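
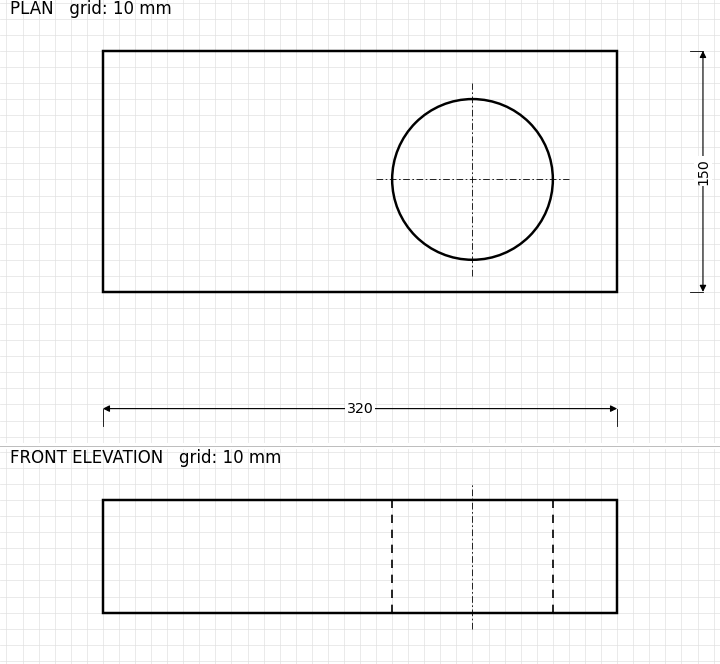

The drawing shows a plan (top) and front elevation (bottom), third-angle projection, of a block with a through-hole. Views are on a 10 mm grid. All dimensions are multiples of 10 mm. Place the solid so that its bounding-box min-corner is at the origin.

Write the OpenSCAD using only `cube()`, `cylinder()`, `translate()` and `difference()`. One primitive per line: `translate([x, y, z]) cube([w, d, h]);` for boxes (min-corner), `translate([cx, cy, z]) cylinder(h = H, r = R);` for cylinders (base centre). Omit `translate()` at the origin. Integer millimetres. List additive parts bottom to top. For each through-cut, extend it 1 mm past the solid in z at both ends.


difference() {
  cube([320, 150, 70]);
  translate([230, 70, -1]) cylinder(h = 72, r = 50);
}


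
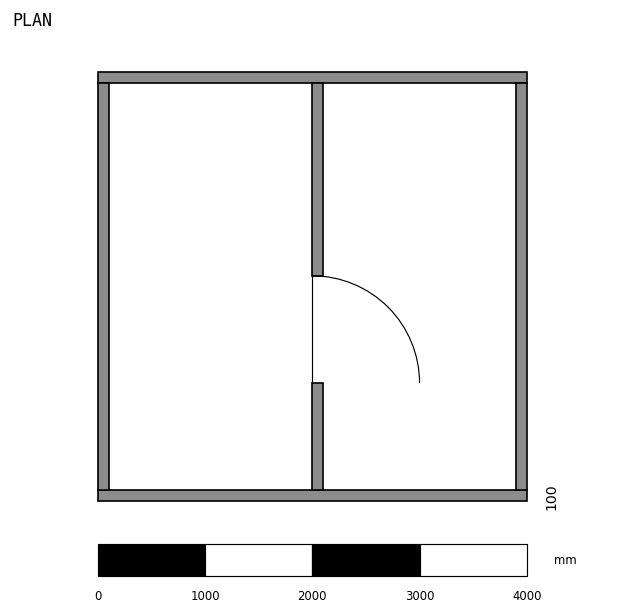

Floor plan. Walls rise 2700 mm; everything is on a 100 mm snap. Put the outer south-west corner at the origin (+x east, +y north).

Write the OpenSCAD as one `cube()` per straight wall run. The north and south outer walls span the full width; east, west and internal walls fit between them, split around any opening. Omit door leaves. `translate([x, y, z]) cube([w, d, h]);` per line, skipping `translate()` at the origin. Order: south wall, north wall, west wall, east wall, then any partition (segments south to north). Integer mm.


cube([4000, 100, 2700]);
translate([0, 3900, 0]) cube([4000, 100, 2700]);
translate([0, 100, 0]) cube([100, 3800, 2700]);
translate([3900, 100, 0]) cube([100, 3800, 2700]);
translate([2000, 100, 0]) cube([100, 1000, 2700]);
translate([2000, 2100, 0]) cube([100, 1800, 2700]);


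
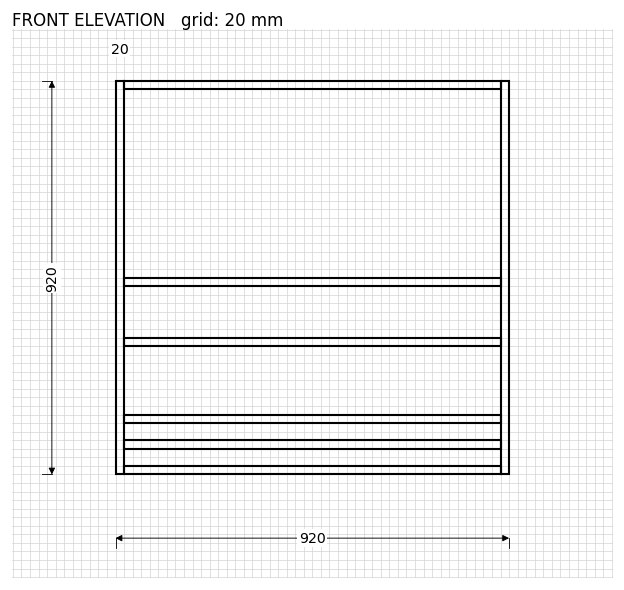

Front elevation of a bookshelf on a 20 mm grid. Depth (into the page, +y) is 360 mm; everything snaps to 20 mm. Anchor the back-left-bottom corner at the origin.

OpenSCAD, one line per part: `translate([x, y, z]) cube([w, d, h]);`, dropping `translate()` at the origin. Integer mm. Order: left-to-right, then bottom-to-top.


cube([20, 360, 920]);
translate([20, 0, 0]) cube([880, 360, 20]);
translate([20, 0, 60]) cube([880, 360, 20]);
translate([20, 0, 120]) cube([880, 360, 20]);
translate([20, 0, 300]) cube([880, 360, 20]);
translate([20, 0, 440]) cube([880, 360, 20]);
translate([20, 0, 900]) cube([880, 360, 20]);
translate([900, 0, 0]) cube([20, 360, 920]);


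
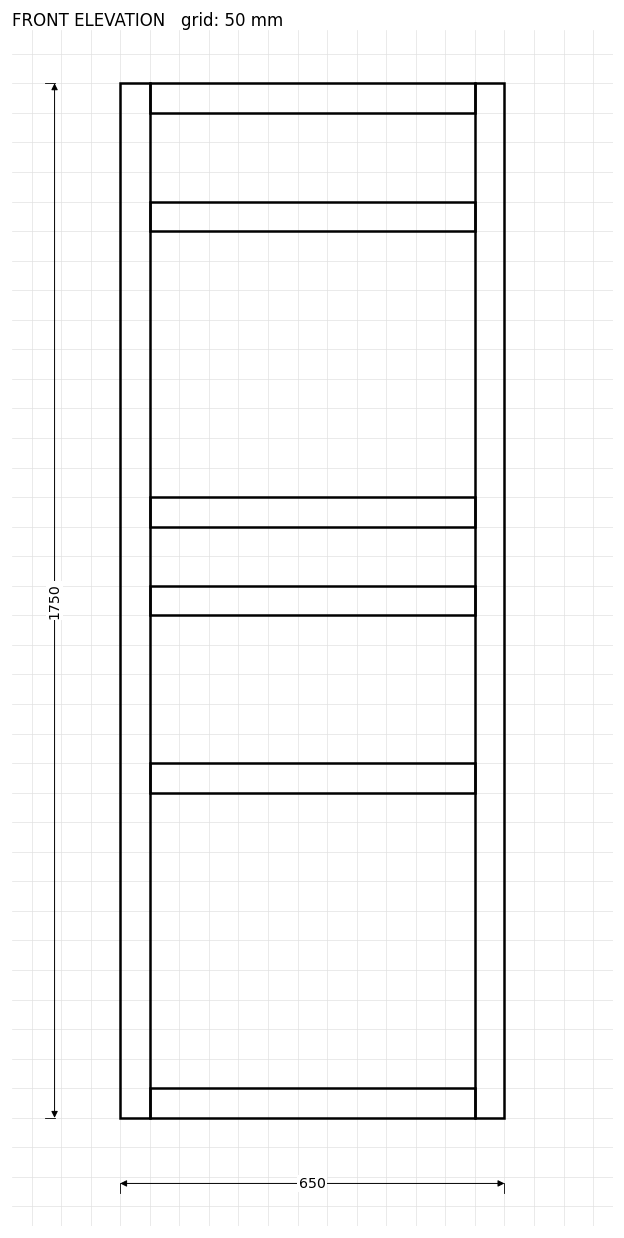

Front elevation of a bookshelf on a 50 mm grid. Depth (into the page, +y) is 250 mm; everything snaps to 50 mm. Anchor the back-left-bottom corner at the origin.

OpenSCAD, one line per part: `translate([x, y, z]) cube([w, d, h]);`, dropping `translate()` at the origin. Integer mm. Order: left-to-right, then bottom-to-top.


cube([50, 250, 1750]);
translate([50, 0, 0]) cube([550, 250, 50]);
translate([50, 0, 550]) cube([550, 250, 50]);
translate([50, 0, 850]) cube([550, 250, 50]);
translate([50, 0, 1000]) cube([550, 250, 50]);
translate([50, 0, 1500]) cube([550, 250, 50]);
translate([50, 0, 1700]) cube([550, 250, 50]);
translate([600, 0, 0]) cube([50, 250, 1750]);


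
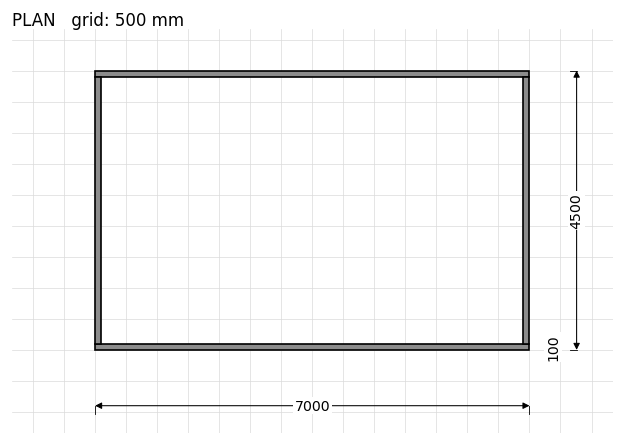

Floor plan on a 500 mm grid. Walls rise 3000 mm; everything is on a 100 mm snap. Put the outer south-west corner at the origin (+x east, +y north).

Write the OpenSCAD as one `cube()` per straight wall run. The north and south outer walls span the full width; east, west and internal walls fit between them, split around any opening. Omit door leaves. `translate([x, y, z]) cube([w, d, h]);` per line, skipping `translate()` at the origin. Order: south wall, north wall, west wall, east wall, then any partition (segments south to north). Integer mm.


cube([7000, 100, 3000]);
translate([0, 4400, 0]) cube([7000, 100, 3000]);
translate([0, 100, 0]) cube([100, 4300, 3000]);
translate([6900, 100, 0]) cube([100, 4300, 3000]);


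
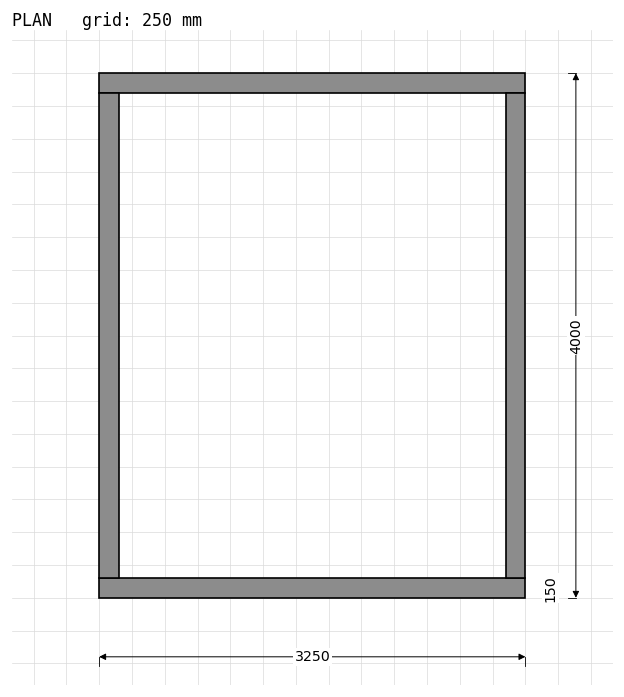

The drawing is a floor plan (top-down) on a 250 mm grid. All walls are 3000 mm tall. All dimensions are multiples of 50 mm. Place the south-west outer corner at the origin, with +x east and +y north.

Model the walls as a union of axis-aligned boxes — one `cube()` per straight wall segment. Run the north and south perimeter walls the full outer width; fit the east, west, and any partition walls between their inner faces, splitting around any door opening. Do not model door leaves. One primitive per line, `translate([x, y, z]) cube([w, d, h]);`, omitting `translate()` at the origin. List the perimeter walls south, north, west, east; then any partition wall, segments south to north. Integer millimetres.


cube([3250, 150, 3000]);
translate([0, 3850, 0]) cube([3250, 150, 3000]);
translate([0, 150, 0]) cube([150, 3700, 3000]);
translate([3100, 150, 0]) cube([150, 3700, 3000]);


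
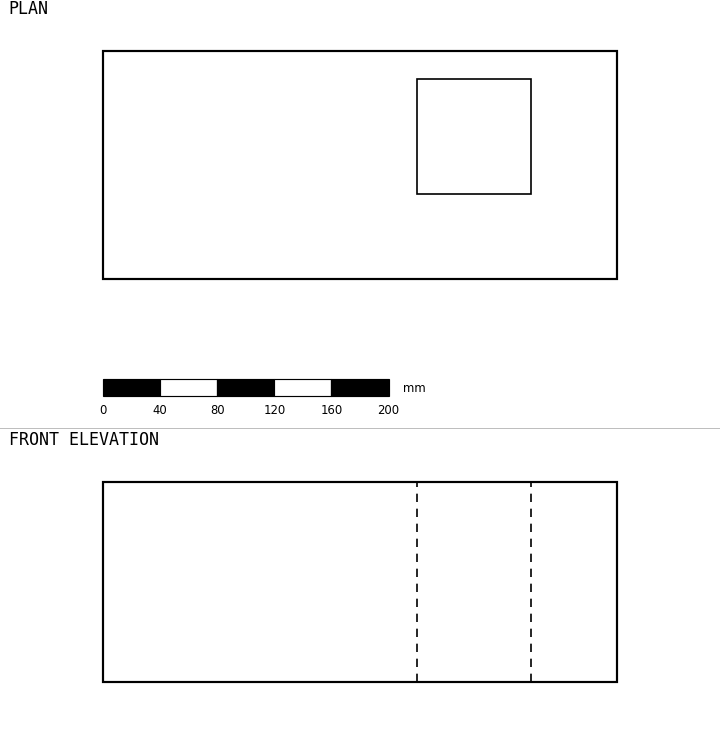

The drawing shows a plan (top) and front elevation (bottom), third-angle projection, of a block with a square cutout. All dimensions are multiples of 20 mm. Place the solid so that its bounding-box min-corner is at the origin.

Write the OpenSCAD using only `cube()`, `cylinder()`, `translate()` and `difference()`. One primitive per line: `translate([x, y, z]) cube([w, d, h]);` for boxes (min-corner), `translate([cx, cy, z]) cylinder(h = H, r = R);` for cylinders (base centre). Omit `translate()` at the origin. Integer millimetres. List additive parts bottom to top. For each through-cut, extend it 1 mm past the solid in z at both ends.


difference() {
  cube([360, 160, 140]);
  translate([220, 60, -1]) cube([80, 80, 142]);
}


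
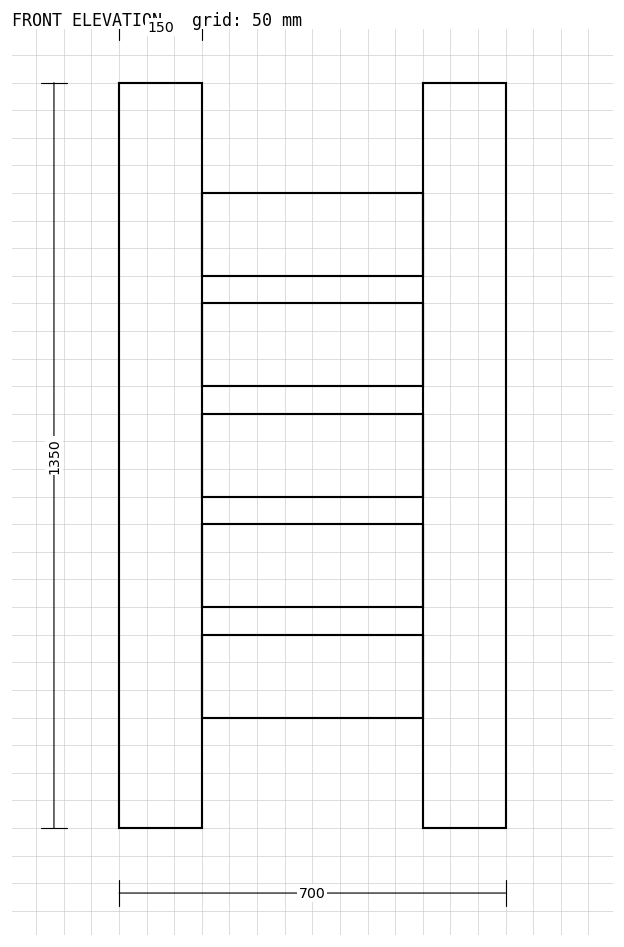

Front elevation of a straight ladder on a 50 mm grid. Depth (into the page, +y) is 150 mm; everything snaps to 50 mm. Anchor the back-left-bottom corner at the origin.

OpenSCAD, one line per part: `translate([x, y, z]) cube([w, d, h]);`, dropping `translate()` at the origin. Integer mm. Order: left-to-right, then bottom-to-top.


cube([150, 150, 1350]);
translate([150, 0, 200]) cube([400, 150, 150]);
translate([150, 0, 400]) cube([400, 150, 150]);
translate([150, 0, 600]) cube([400, 150, 150]);
translate([150, 0, 800]) cube([400, 150, 150]);
translate([150, 0, 1000]) cube([400, 150, 150]);
translate([550, 0, 0]) cube([150, 150, 1350]);


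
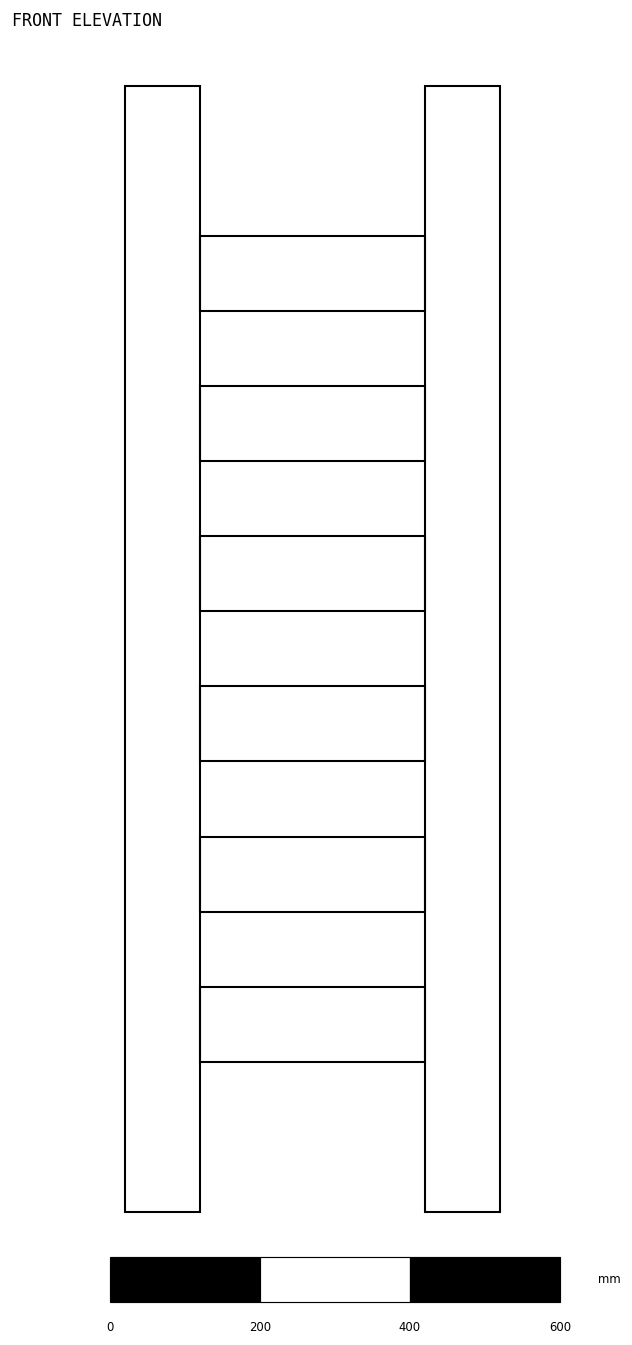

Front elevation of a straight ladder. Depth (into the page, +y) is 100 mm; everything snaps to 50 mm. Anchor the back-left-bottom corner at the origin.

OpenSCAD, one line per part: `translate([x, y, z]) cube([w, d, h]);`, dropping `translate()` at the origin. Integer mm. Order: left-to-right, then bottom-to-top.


cube([100, 100, 1500]);
translate([100, 0, 200]) cube([300, 100, 100]);
translate([100, 0, 400]) cube([300, 100, 100]);
translate([100, 0, 600]) cube([300, 100, 100]);
translate([100, 0, 800]) cube([300, 100, 100]);
translate([100, 0, 1000]) cube([300, 100, 100]);
translate([100, 0, 1200]) cube([300, 100, 100]);
translate([400, 0, 0]) cube([100, 100, 1500]);


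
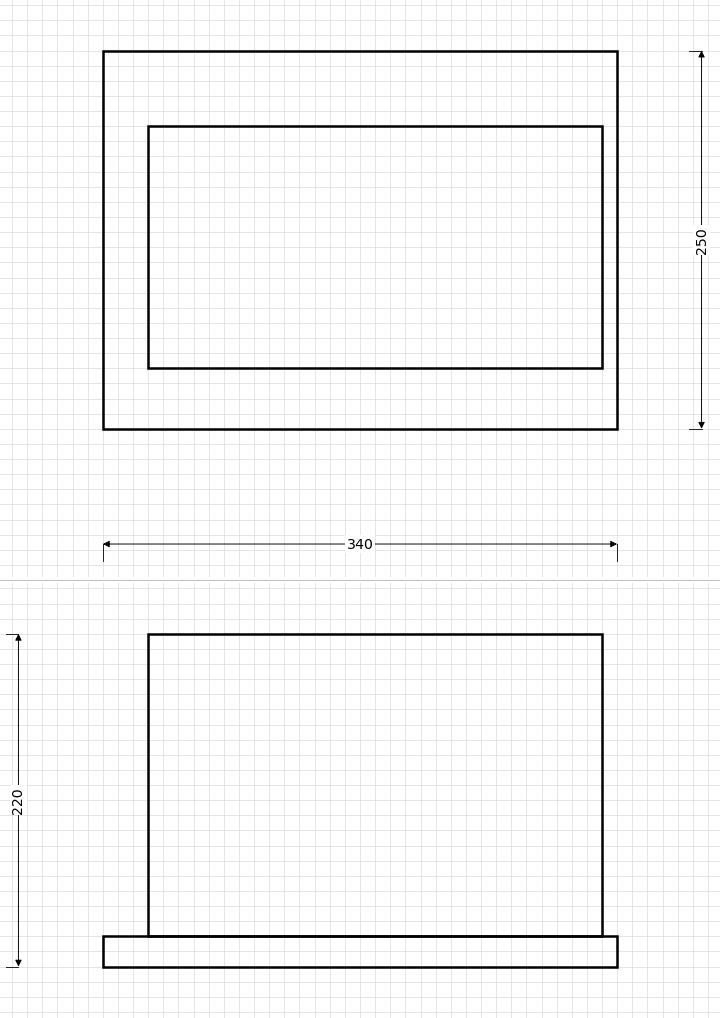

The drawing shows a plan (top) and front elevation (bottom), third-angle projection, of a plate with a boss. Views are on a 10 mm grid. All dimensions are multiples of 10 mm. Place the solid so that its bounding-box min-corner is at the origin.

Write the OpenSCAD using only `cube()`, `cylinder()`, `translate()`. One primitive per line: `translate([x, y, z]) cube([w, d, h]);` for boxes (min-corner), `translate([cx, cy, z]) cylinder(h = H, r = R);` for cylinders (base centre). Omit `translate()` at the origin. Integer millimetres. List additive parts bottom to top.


cube([340, 250, 20]);
translate([30, 40, 20]) cube([300, 160, 200]);


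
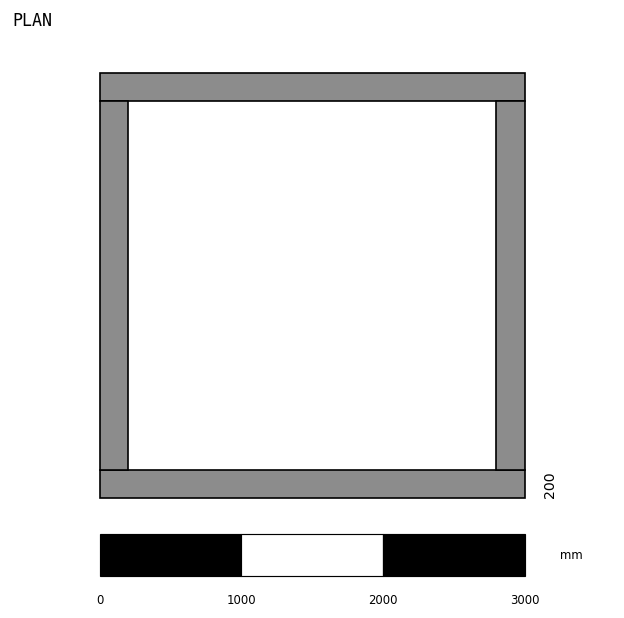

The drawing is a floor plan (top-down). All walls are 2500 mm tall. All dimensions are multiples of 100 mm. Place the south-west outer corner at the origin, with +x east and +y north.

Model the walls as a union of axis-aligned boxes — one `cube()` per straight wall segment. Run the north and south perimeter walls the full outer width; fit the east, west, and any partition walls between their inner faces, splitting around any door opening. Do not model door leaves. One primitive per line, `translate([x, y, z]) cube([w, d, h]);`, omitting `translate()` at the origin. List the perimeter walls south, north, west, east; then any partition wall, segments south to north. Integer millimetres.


cube([3000, 200, 2500]);
translate([0, 2800, 0]) cube([3000, 200, 2500]);
translate([0, 200, 0]) cube([200, 2600, 2500]);
translate([2800, 200, 0]) cube([200, 2600, 2500]);


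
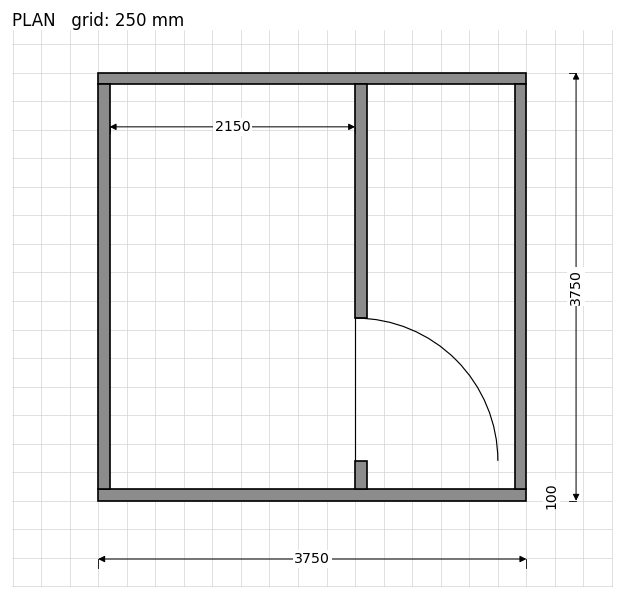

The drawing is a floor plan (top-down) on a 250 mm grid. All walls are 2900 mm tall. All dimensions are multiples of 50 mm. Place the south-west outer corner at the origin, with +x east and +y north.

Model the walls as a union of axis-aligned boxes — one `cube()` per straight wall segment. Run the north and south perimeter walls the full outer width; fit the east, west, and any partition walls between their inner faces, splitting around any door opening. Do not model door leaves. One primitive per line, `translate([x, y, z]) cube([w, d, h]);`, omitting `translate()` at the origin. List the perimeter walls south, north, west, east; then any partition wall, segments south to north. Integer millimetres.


cube([3750, 100, 2900]);
translate([0, 3650, 0]) cube([3750, 100, 2900]);
translate([0, 100, 0]) cube([100, 3550, 2900]);
translate([3650, 100, 0]) cube([100, 3550, 2900]);
translate([2250, 100, 0]) cube([100, 250, 2900]);
translate([2250, 1600, 0]) cube([100, 2050, 2900]);


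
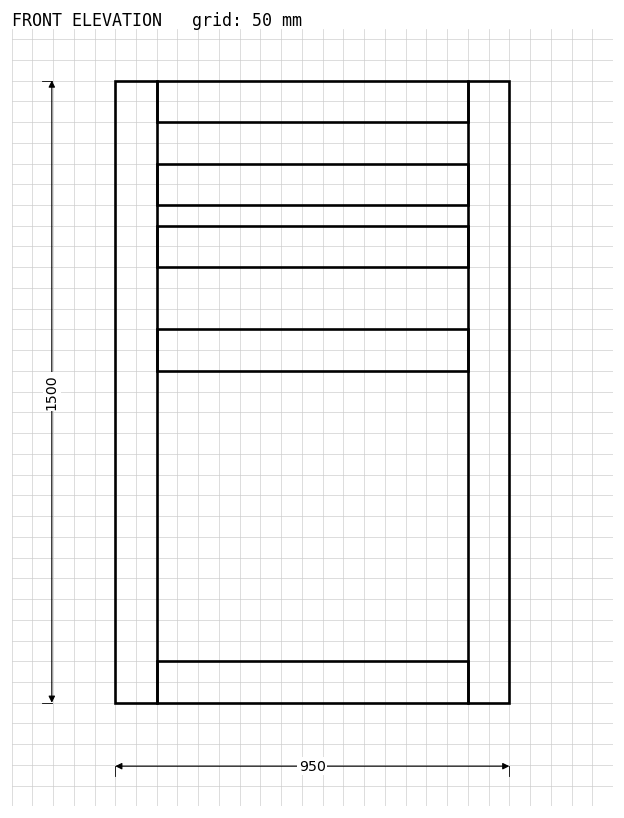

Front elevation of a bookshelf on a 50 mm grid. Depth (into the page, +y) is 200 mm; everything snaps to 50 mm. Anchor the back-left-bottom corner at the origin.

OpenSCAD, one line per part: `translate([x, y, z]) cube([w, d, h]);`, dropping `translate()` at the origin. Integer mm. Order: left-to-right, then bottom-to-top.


cube([100, 200, 1500]);
translate([100, 0, 0]) cube([750, 200, 100]);
translate([100, 0, 800]) cube([750, 200, 100]);
translate([100, 0, 1050]) cube([750, 200, 100]);
translate([100, 0, 1200]) cube([750, 200, 100]);
translate([100, 0, 1400]) cube([750, 200, 100]);
translate([850, 0, 0]) cube([100, 200, 1500]);


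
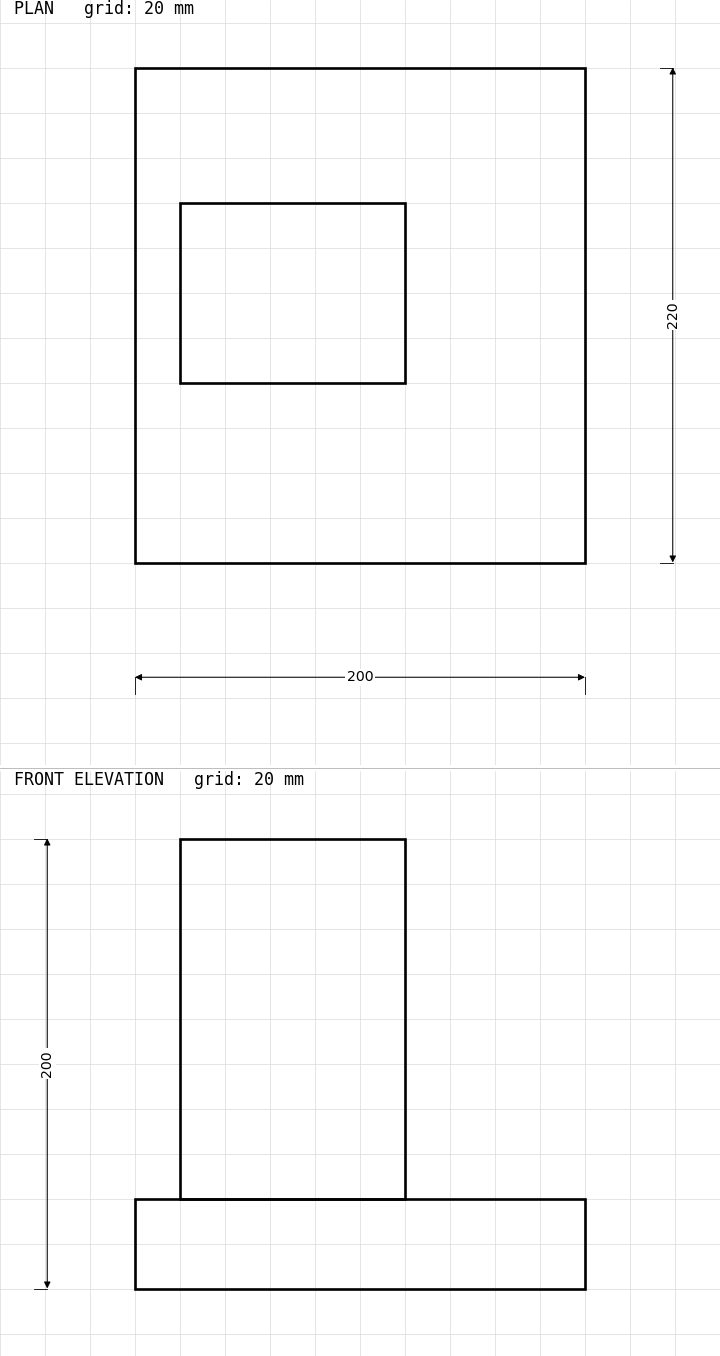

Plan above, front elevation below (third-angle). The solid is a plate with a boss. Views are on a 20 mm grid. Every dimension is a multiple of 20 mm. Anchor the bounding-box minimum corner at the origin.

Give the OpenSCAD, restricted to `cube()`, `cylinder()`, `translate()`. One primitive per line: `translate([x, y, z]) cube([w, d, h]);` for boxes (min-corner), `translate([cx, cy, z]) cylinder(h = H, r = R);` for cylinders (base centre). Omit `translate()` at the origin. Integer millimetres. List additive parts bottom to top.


cube([200, 220, 40]);
translate([20, 80, 40]) cube([100, 80, 160]);


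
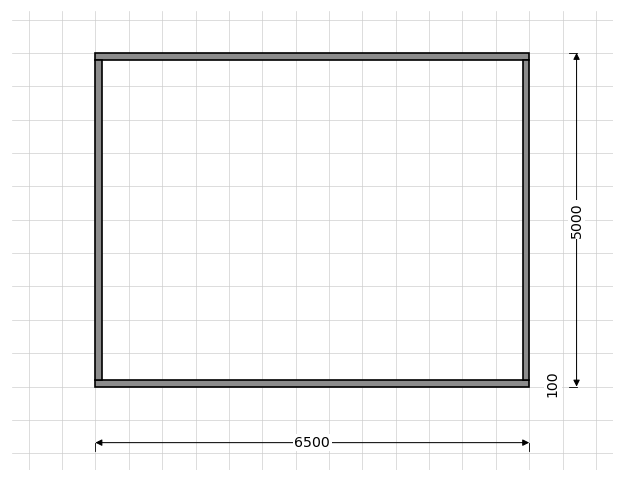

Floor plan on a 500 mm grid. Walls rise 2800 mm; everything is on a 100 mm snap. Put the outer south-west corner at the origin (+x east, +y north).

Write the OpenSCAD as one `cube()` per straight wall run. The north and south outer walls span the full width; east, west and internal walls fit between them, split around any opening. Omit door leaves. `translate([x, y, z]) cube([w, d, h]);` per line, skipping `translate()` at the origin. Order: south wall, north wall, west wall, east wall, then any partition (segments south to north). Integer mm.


cube([6500, 100, 2800]);
translate([0, 4900, 0]) cube([6500, 100, 2800]);
translate([0, 100, 0]) cube([100, 4800, 2800]);
translate([6400, 100, 0]) cube([100, 4800, 2800]);


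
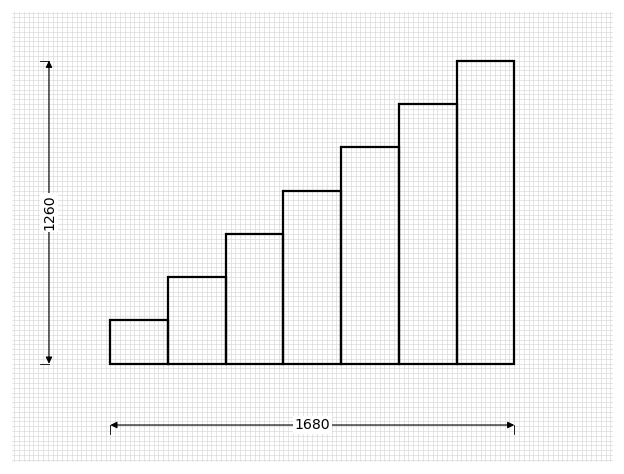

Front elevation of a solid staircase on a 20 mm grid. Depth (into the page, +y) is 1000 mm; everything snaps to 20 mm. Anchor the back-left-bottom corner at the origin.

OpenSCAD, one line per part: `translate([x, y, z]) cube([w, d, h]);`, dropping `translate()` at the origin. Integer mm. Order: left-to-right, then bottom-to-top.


cube([240, 1000, 180]);
translate([240, 0, 0]) cube([240, 1000, 360]);
translate([480, 0, 0]) cube([240, 1000, 540]);
translate([720, 0, 0]) cube([240, 1000, 720]);
translate([960, 0, 0]) cube([240, 1000, 900]);
translate([1200, 0, 0]) cube([240, 1000, 1080]);
translate([1440, 0, 0]) cube([240, 1000, 1260]);


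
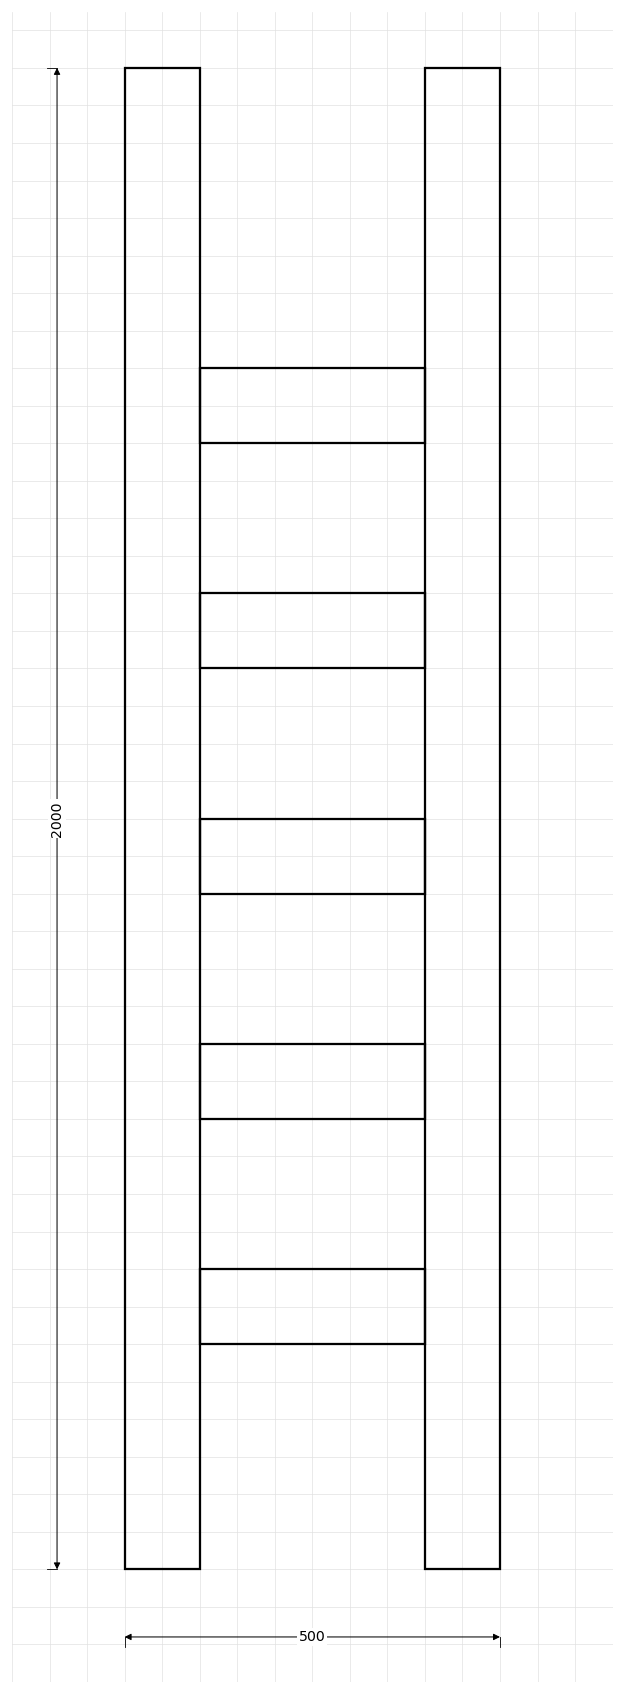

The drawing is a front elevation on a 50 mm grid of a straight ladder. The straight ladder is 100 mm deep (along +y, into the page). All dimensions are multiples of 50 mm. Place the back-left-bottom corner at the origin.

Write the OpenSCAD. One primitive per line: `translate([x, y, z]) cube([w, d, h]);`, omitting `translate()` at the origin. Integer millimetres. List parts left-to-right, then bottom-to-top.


cube([100, 100, 2000]);
translate([100, 0, 300]) cube([300, 100, 100]);
translate([100, 0, 600]) cube([300, 100, 100]);
translate([100, 0, 900]) cube([300, 100, 100]);
translate([100, 0, 1200]) cube([300, 100, 100]);
translate([100, 0, 1500]) cube([300, 100, 100]);
translate([400, 0, 0]) cube([100, 100, 2000]);


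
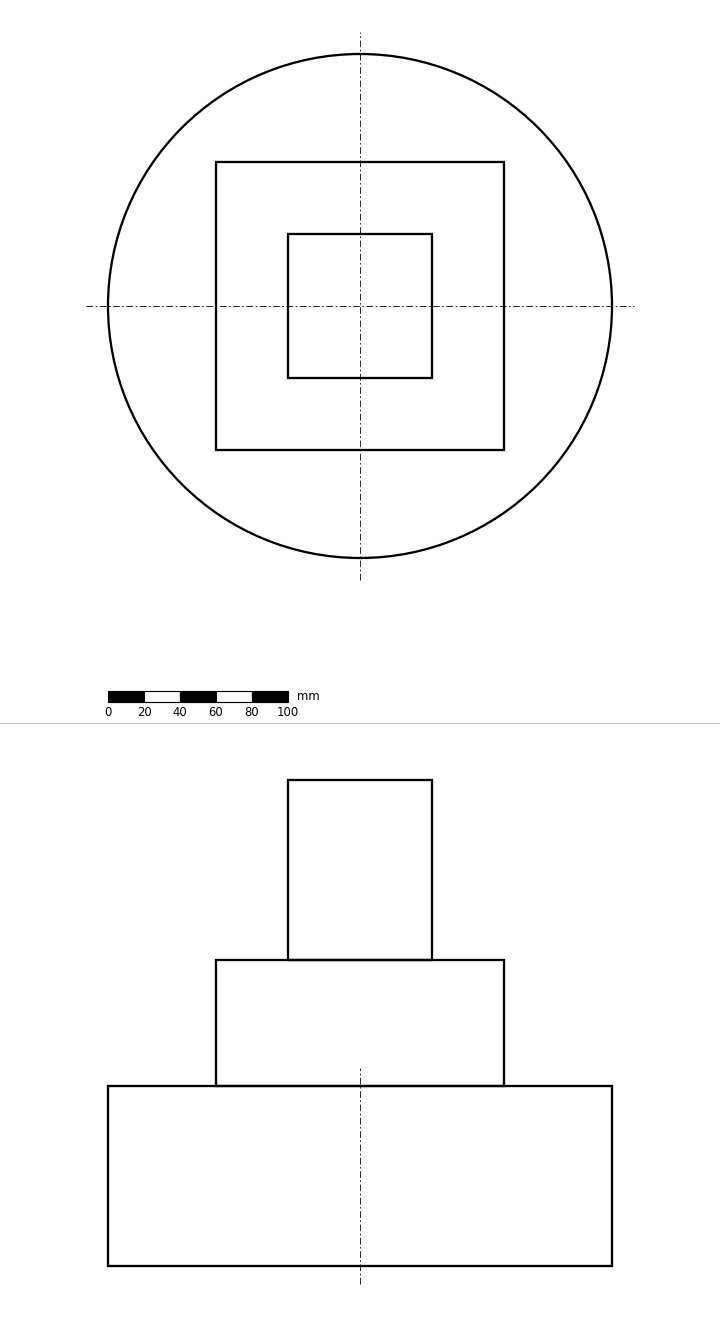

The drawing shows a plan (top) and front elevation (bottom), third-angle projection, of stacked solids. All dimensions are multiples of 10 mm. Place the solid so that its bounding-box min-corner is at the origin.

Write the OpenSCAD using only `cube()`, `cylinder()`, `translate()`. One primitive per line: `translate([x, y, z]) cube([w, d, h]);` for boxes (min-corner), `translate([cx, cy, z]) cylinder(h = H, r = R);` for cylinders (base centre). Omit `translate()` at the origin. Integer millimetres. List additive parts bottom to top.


translate([140, 140, 0]) cylinder(h = 100, r = 140);
translate([60, 60, 100]) cube([160, 160, 70]);
translate([100, 100, 170]) cube([80, 80, 100]);


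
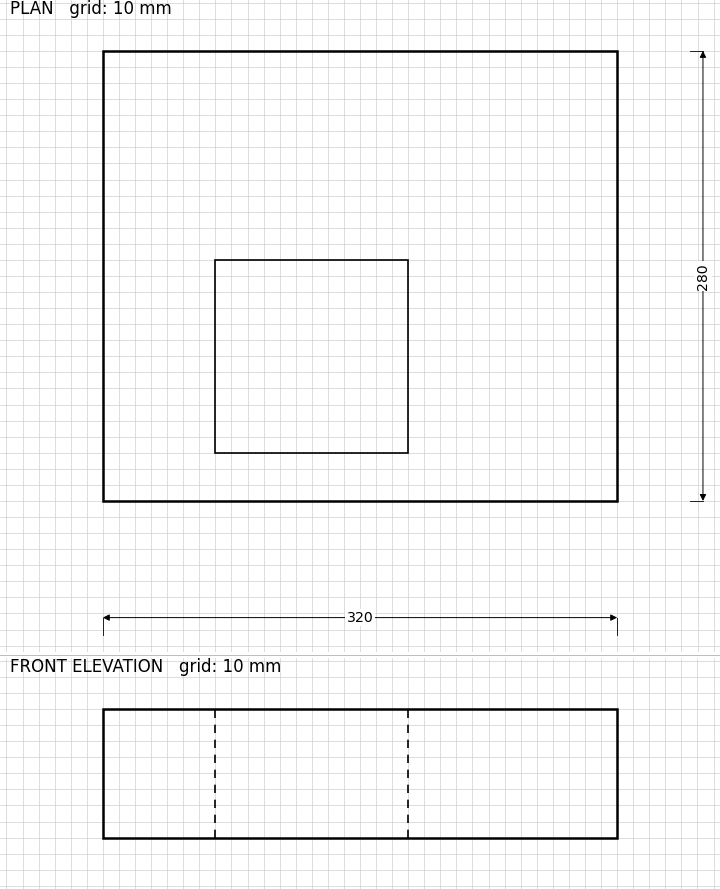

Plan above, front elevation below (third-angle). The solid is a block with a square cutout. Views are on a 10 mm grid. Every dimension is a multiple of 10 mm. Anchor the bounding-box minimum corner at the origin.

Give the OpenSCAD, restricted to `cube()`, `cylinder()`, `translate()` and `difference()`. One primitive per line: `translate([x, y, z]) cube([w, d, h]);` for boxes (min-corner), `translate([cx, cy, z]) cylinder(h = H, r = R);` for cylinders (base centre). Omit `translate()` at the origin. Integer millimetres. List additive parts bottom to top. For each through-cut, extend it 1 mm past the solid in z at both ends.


difference() {
  cube([320, 280, 80]);
  translate([70, 30, -1]) cube([120, 120, 82]);
}


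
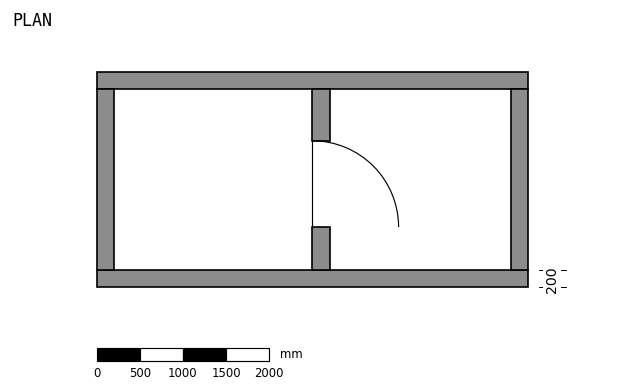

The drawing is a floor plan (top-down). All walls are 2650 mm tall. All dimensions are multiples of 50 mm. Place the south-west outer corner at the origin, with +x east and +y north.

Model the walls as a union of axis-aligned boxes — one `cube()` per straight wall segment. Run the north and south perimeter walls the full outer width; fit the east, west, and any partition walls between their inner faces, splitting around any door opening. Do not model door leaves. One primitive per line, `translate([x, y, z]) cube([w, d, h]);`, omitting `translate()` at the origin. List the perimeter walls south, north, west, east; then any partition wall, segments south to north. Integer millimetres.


cube([5000, 200, 2650]);
translate([0, 2300, 0]) cube([5000, 200, 2650]);
translate([0, 200, 0]) cube([200, 2100, 2650]);
translate([4800, 200, 0]) cube([200, 2100, 2650]);
translate([2500, 200, 0]) cube([200, 500, 2650]);
translate([2500, 1700, 0]) cube([200, 600, 2650]);


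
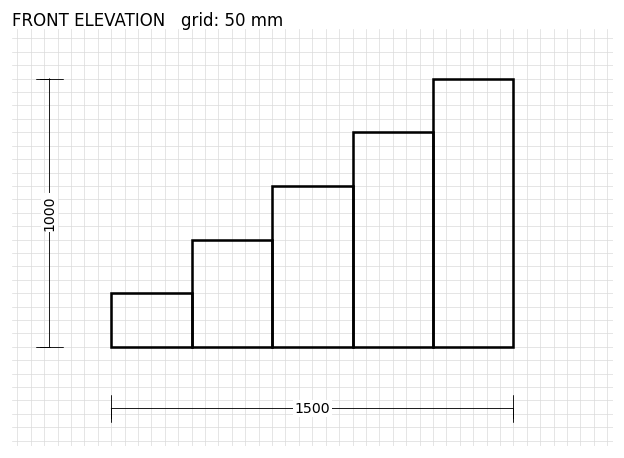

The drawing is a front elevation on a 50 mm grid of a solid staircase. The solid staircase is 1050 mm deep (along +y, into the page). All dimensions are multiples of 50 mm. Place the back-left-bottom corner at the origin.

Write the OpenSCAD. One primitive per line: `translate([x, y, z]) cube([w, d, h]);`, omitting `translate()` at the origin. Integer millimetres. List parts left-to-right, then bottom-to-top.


cube([300, 1050, 200]);
translate([300, 0, 0]) cube([300, 1050, 400]);
translate([600, 0, 0]) cube([300, 1050, 600]);
translate([900, 0, 0]) cube([300, 1050, 800]);
translate([1200, 0, 0]) cube([300, 1050, 1000]);


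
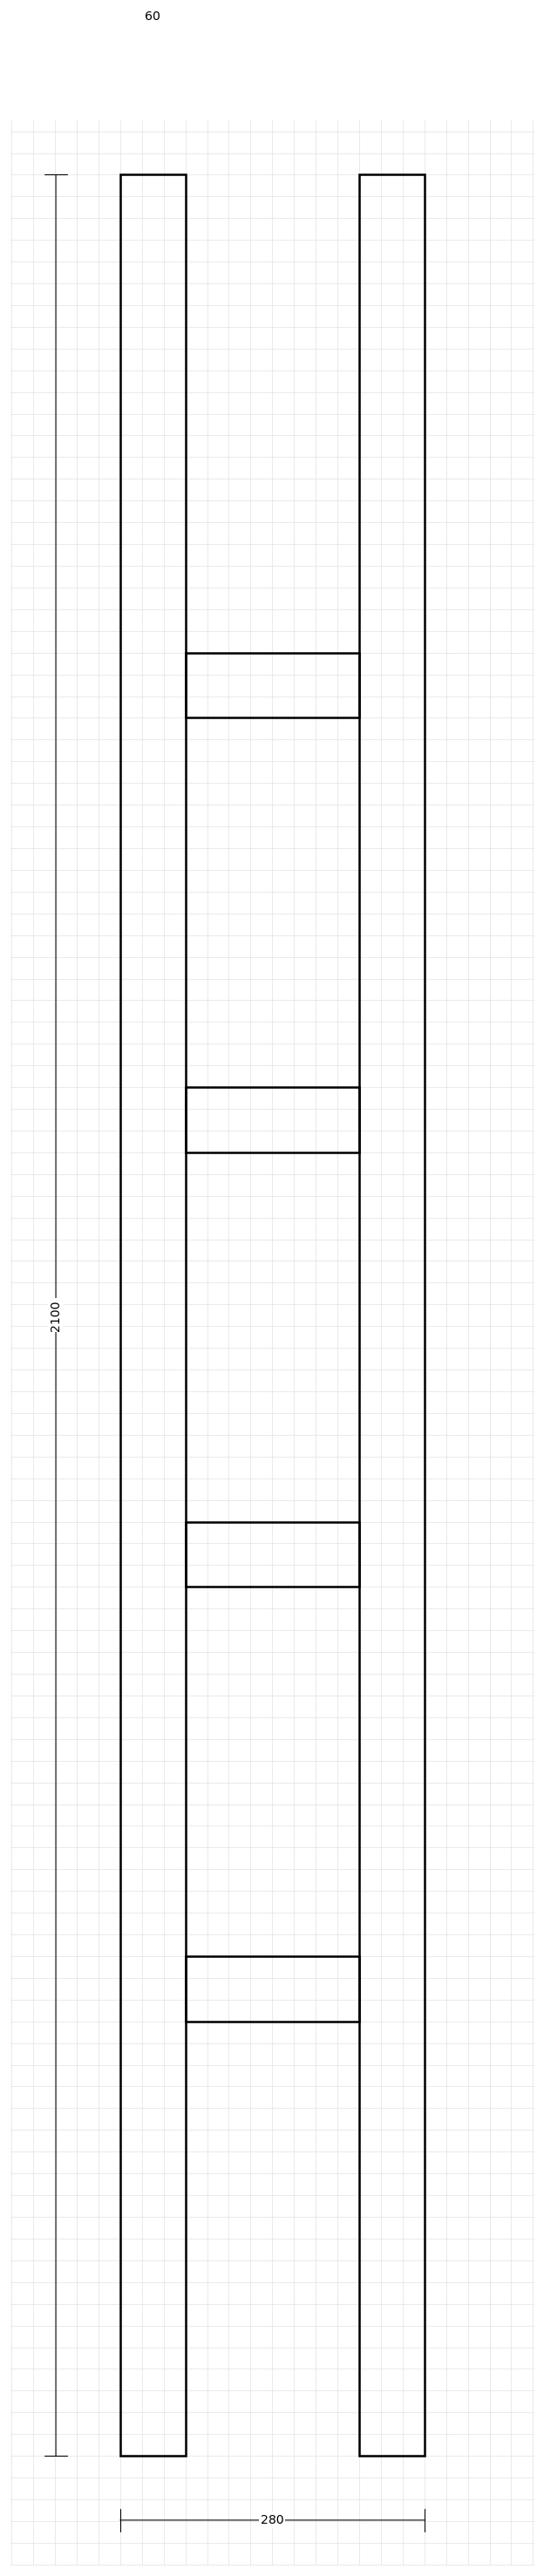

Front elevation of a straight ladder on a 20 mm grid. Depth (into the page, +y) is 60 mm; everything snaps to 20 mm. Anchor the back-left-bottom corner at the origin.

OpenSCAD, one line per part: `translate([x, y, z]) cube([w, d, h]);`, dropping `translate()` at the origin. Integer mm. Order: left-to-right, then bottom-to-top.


cube([60, 60, 2100]);
translate([60, 0, 400]) cube([160, 60, 60]);
translate([60, 0, 800]) cube([160, 60, 60]);
translate([60, 0, 1200]) cube([160, 60, 60]);
translate([60, 0, 1600]) cube([160, 60, 60]);
translate([220, 0, 0]) cube([60, 60, 2100]);


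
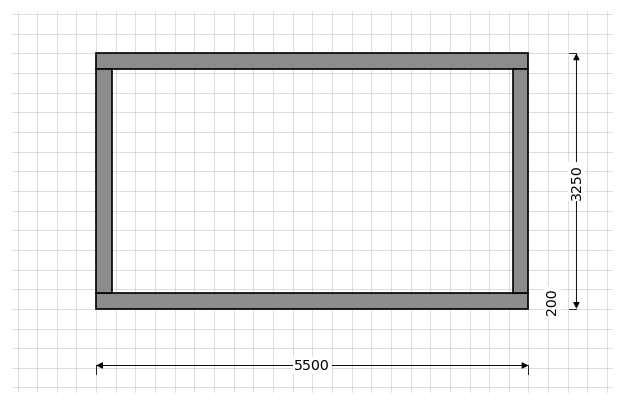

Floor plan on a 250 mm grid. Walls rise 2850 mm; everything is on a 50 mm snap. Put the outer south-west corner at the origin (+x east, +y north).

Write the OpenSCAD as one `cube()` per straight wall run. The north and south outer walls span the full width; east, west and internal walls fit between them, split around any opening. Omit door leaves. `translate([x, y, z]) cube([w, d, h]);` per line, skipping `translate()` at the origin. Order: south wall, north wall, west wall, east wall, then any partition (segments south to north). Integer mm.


cube([5500, 200, 2850]);
translate([0, 3050, 0]) cube([5500, 200, 2850]);
translate([0, 200, 0]) cube([200, 2850, 2850]);
translate([5300, 200, 0]) cube([200, 2850, 2850]);


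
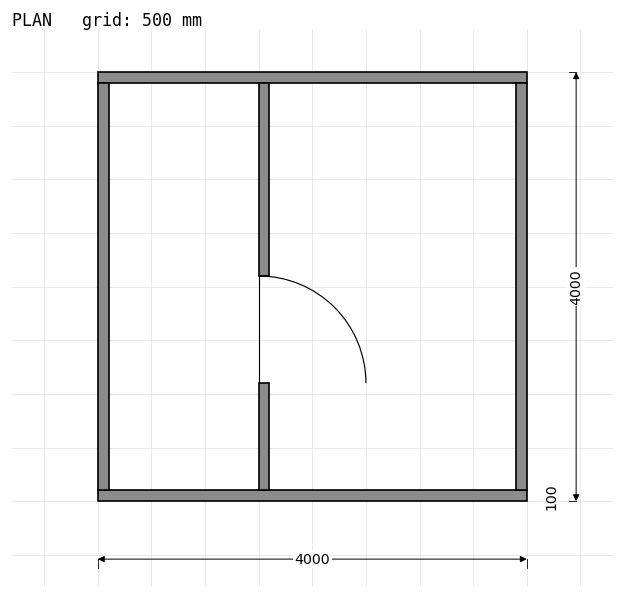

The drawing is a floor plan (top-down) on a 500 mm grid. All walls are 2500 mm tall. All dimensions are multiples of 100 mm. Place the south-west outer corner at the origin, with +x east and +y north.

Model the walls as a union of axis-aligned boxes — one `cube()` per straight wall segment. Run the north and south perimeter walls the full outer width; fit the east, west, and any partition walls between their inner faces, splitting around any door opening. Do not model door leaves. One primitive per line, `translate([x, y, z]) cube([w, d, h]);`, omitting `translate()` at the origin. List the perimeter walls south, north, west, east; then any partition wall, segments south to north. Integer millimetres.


cube([4000, 100, 2500]);
translate([0, 3900, 0]) cube([4000, 100, 2500]);
translate([0, 100, 0]) cube([100, 3800, 2500]);
translate([3900, 100, 0]) cube([100, 3800, 2500]);
translate([1500, 100, 0]) cube([100, 1000, 2500]);
translate([1500, 2100, 0]) cube([100, 1800, 2500]);


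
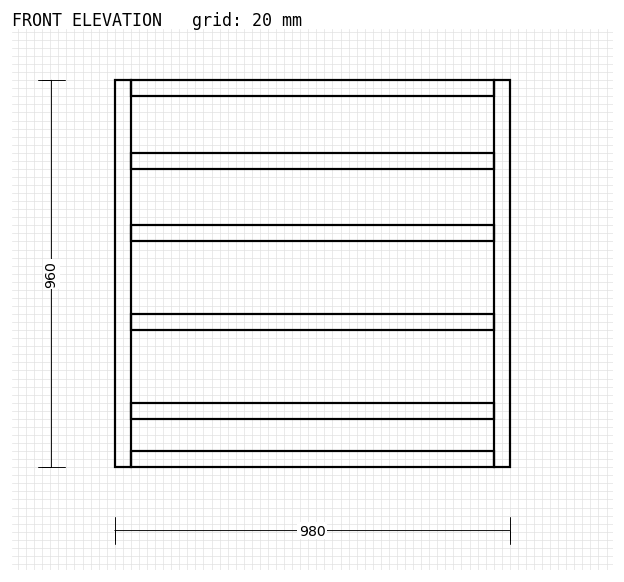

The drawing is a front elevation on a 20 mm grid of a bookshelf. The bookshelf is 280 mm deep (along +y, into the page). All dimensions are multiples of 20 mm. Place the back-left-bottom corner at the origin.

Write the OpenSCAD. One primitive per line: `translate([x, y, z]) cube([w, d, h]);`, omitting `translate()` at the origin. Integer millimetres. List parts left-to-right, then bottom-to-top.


cube([40, 280, 960]);
translate([40, 0, 0]) cube([900, 280, 40]);
translate([40, 0, 120]) cube([900, 280, 40]);
translate([40, 0, 340]) cube([900, 280, 40]);
translate([40, 0, 560]) cube([900, 280, 40]);
translate([40, 0, 740]) cube([900, 280, 40]);
translate([40, 0, 920]) cube([900, 280, 40]);
translate([940, 0, 0]) cube([40, 280, 960]);


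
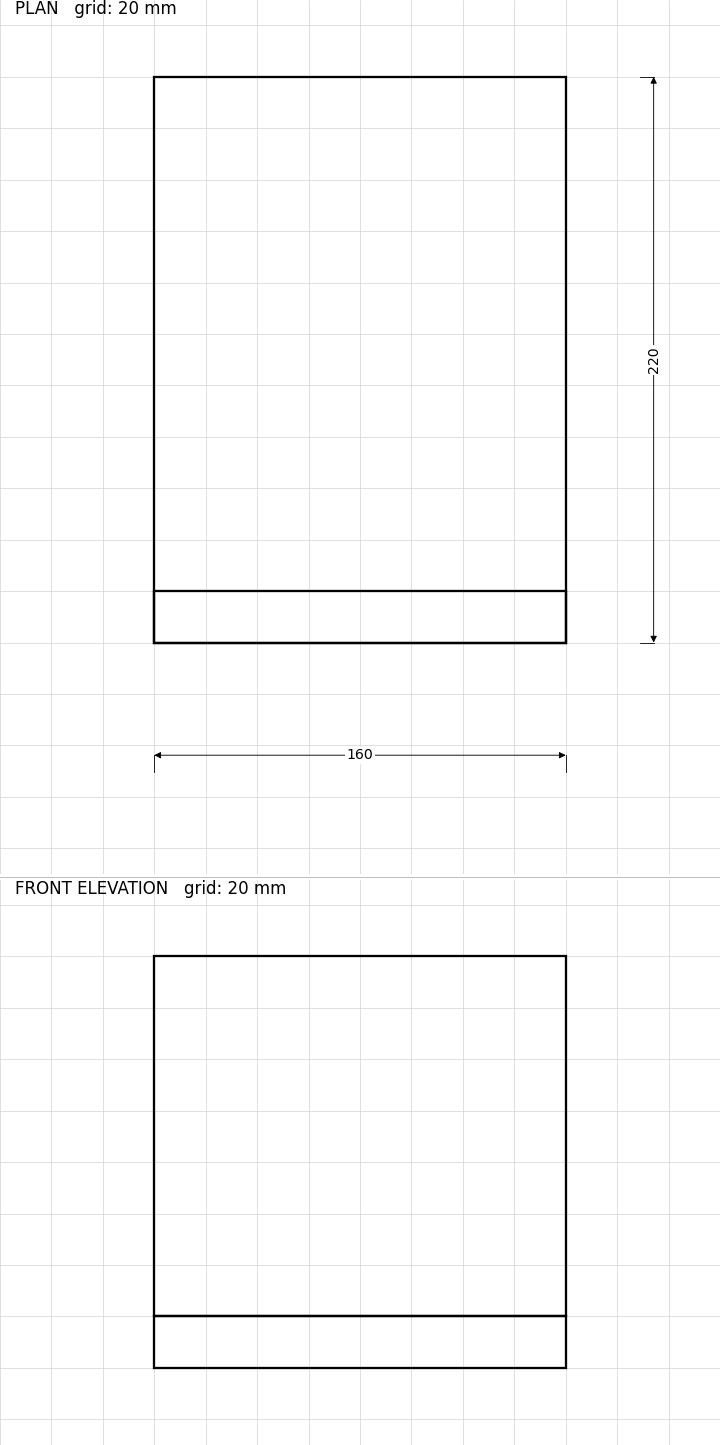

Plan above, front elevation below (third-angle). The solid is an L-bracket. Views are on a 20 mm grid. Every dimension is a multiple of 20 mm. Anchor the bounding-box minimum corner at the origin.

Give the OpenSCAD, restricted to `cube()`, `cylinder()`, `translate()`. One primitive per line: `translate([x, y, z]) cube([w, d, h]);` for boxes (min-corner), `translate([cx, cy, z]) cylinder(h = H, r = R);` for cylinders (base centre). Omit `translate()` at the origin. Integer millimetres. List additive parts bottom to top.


cube([160, 220, 20]);
translate([0, 0, 20]) cube([160, 20, 140]);


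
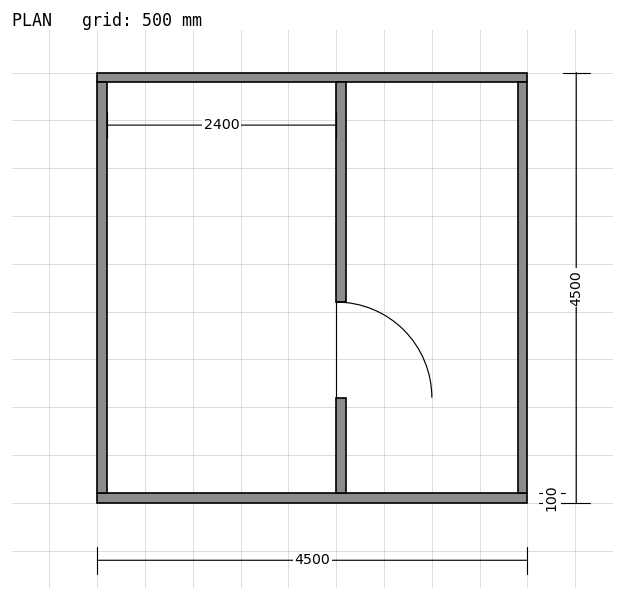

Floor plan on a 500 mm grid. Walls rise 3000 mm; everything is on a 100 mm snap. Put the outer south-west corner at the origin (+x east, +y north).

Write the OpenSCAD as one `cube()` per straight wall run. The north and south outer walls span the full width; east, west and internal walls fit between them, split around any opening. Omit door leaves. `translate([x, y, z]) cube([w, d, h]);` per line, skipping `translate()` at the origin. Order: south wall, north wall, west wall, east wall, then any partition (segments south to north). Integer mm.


cube([4500, 100, 3000]);
translate([0, 4400, 0]) cube([4500, 100, 3000]);
translate([0, 100, 0]) cube([100, 4300, 3000]);
translate([4400, 100, 0]) cube([100, 4300, 3000]);
translate([2500, 100, 0]) cube([100, 1000, 3000]);
translate([2500, 2100, 0]) cube([100, 2300, 3000]);


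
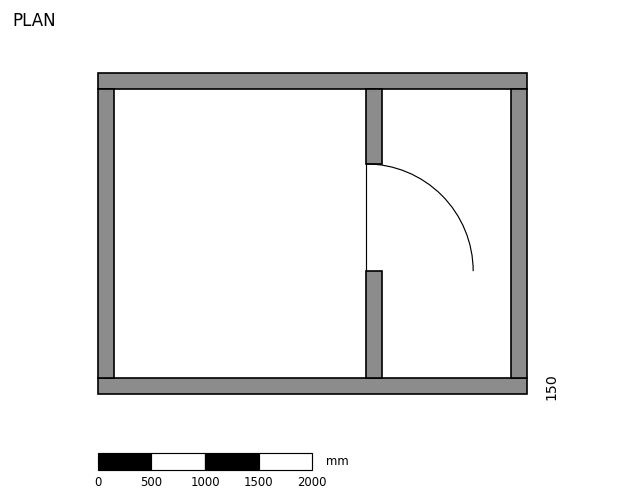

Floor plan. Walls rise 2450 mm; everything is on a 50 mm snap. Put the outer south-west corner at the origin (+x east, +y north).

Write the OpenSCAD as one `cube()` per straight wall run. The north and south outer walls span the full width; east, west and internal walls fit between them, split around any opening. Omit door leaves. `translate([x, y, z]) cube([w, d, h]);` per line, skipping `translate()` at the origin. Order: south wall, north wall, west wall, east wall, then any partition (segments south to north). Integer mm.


cube([4000, 150, 2450]);
translate([0, 2850, 0]) cube([4000, 150, 2450]);
translate([0, 150, 0]) cube([150, 2700, 2450]);
translate([3850, 150, 0]) cube([150, 2700, 2450]);
translate([2500, 150, 0]) cube([150, 1000, 2450]);
translate([2500, 2150, 0]) cube([150, 700, 2450]);


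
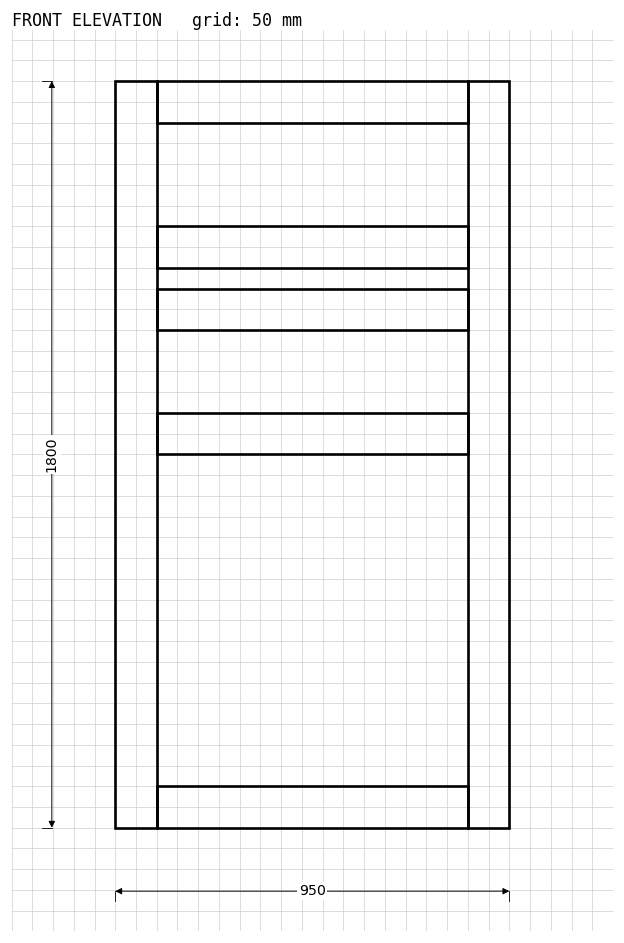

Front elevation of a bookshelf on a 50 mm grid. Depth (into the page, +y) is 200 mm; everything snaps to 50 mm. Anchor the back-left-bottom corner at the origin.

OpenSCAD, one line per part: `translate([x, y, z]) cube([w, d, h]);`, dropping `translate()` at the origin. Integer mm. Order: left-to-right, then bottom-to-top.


cube([100, 200, 1800]);
translate([100, 0, 0]) cube([750, 200, 100]);
translate([100, 0, 900]) cube([750, 200, 100]);
translate([100, 0, 1200]) cube([750, 200, 100]);
translate([100, 0, 1350]) cube([750, 200, 100]);
translate([100, 0, 1700]) cube([750, 200, 100]);
translate([850, 0, 0]) cube([100, 200, 1800]);


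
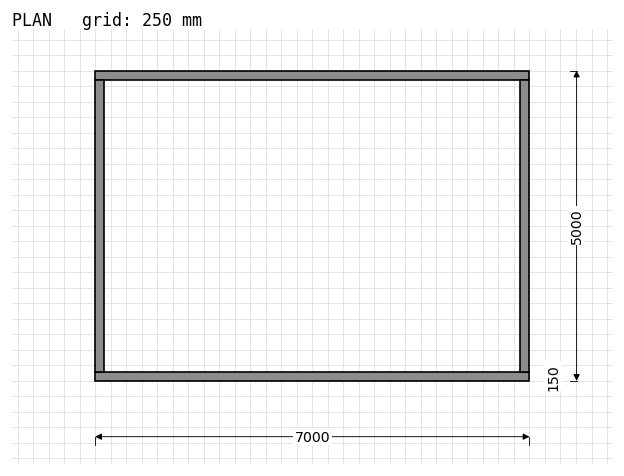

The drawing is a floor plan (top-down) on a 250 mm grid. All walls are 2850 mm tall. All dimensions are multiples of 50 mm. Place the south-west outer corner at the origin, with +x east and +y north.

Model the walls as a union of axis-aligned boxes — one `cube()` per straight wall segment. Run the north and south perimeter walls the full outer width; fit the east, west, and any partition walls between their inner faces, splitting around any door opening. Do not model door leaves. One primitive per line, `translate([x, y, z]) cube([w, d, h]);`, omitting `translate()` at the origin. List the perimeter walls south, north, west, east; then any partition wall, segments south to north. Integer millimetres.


cube([7000, 150, 2850]);
translate([0, 4850, 0]) cube([7000, 150, 2850]);
translate([0, 150, 0]) cube([150, 4700, 2850]);
translate([6850, 150, 0]) cube([150, 4700, 2850]);


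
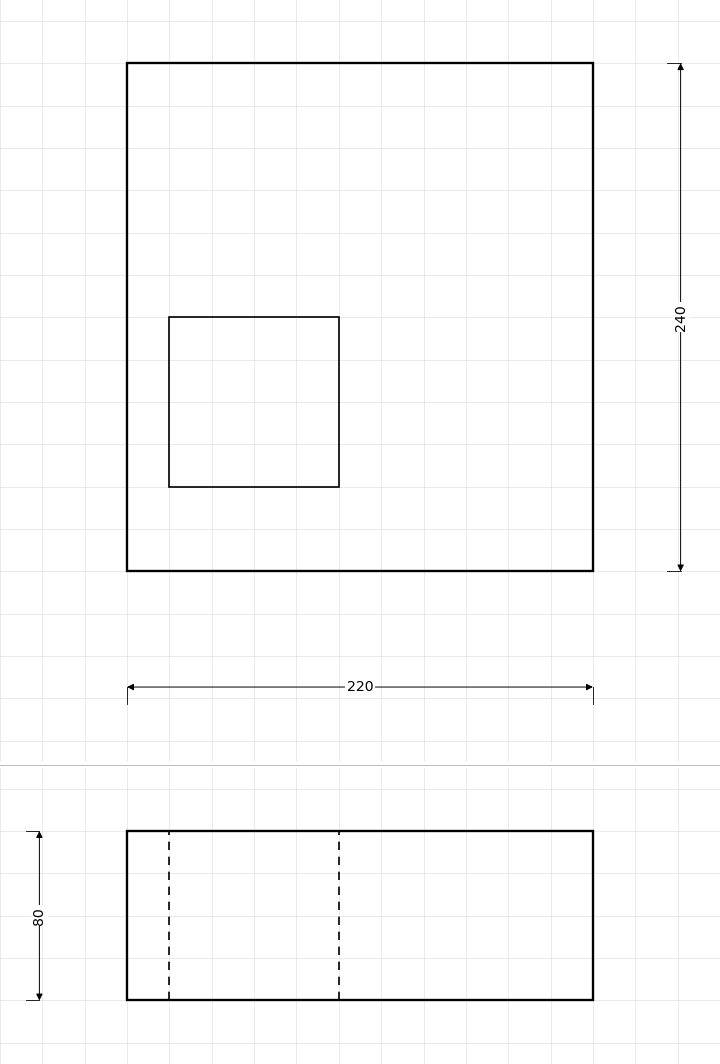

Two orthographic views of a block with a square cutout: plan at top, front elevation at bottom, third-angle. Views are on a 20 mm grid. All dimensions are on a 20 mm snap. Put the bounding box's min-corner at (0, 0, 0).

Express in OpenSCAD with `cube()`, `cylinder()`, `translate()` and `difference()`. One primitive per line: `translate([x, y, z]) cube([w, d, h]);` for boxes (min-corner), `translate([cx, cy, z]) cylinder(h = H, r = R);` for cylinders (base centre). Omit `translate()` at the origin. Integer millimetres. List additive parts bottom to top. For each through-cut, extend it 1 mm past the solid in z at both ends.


difference() {
  cube([220, 240, 80]);
  translate([20, 40, -1]) cube([80, 80, 82]);
}


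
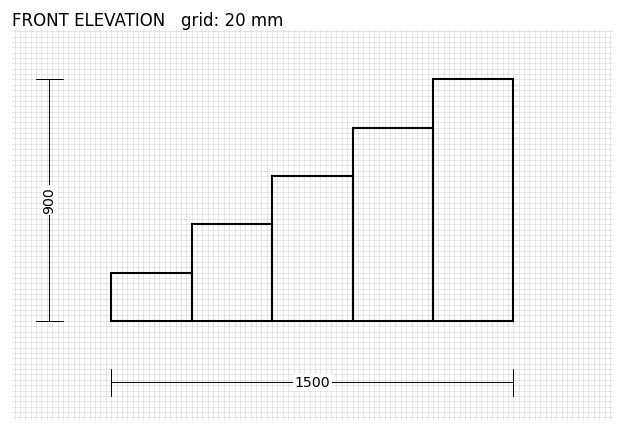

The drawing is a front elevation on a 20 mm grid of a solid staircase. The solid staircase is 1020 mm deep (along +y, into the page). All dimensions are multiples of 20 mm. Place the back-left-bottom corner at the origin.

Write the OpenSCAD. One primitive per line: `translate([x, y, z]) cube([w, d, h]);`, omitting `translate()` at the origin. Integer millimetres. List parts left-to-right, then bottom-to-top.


cube([300, 1020, 180]);
translate([300, 0, 0]) cube([300, 1020, 360]);
translate([600, 0, 0]) cube([300, 1020, 540]);
translate([900, 0, 0]) cube([300, 1020, 720]);
translate([1200, 0, 0]) cube([300, 1020, 900]);


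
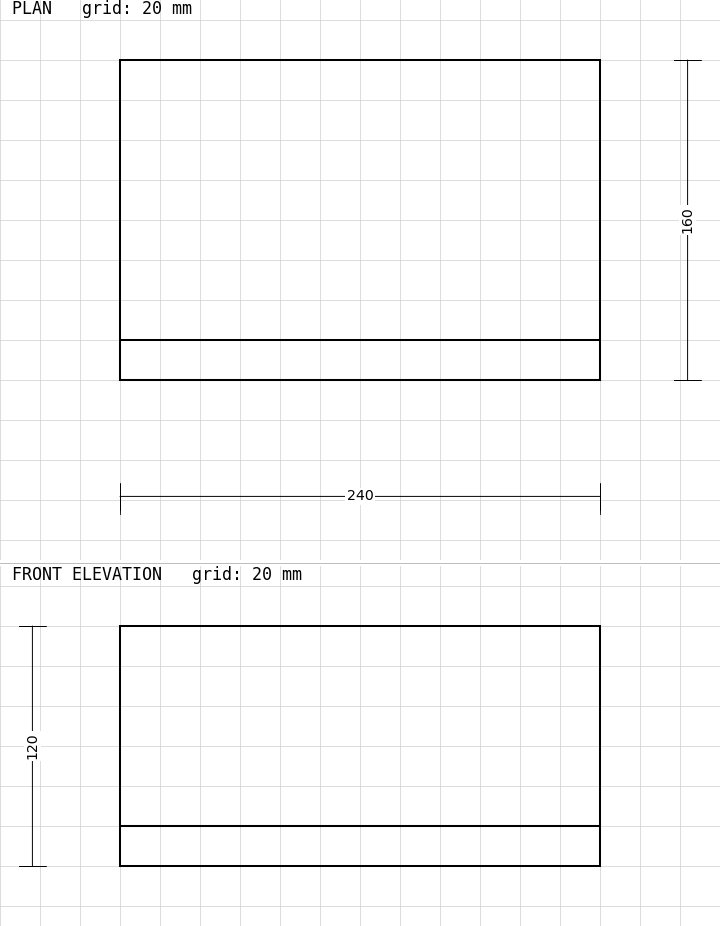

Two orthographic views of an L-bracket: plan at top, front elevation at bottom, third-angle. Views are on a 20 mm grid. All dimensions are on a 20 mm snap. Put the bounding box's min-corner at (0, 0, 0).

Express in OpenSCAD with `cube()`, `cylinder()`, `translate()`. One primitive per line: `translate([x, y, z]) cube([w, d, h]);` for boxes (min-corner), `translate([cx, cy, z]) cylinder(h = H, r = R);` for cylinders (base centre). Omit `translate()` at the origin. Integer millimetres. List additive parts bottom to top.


cube([240, 160, 20]);
translate([0, 0, 20]) cube([240, 20, 100]);


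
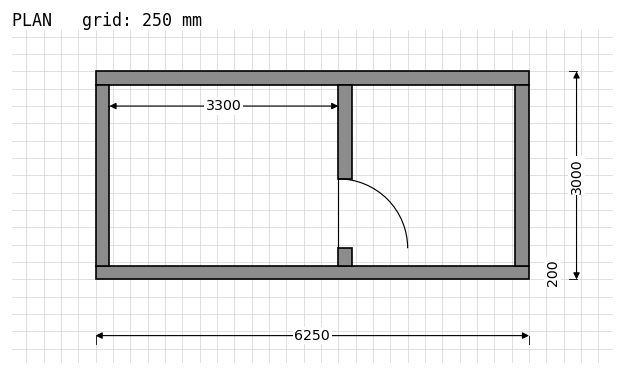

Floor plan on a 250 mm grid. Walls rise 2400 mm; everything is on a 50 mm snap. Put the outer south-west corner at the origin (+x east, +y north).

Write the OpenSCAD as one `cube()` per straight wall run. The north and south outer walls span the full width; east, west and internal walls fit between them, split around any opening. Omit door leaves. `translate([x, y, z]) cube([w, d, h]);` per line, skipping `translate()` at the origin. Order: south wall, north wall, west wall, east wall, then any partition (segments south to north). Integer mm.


cube([6250, 200, 2400]);
translate([0, 2800, 0]) cube([6250, 200, 2400]);
translate([0, 200, 0]) cube([200, 2600, 2400]);
translate([6050, 200, 0]) cube([200, 2600, 2400]);
translate([3500, 200, 0]) cube([200, 250, 2400]);
translate([3500, 1450, 0]) cube([200, 1350, 2400]);


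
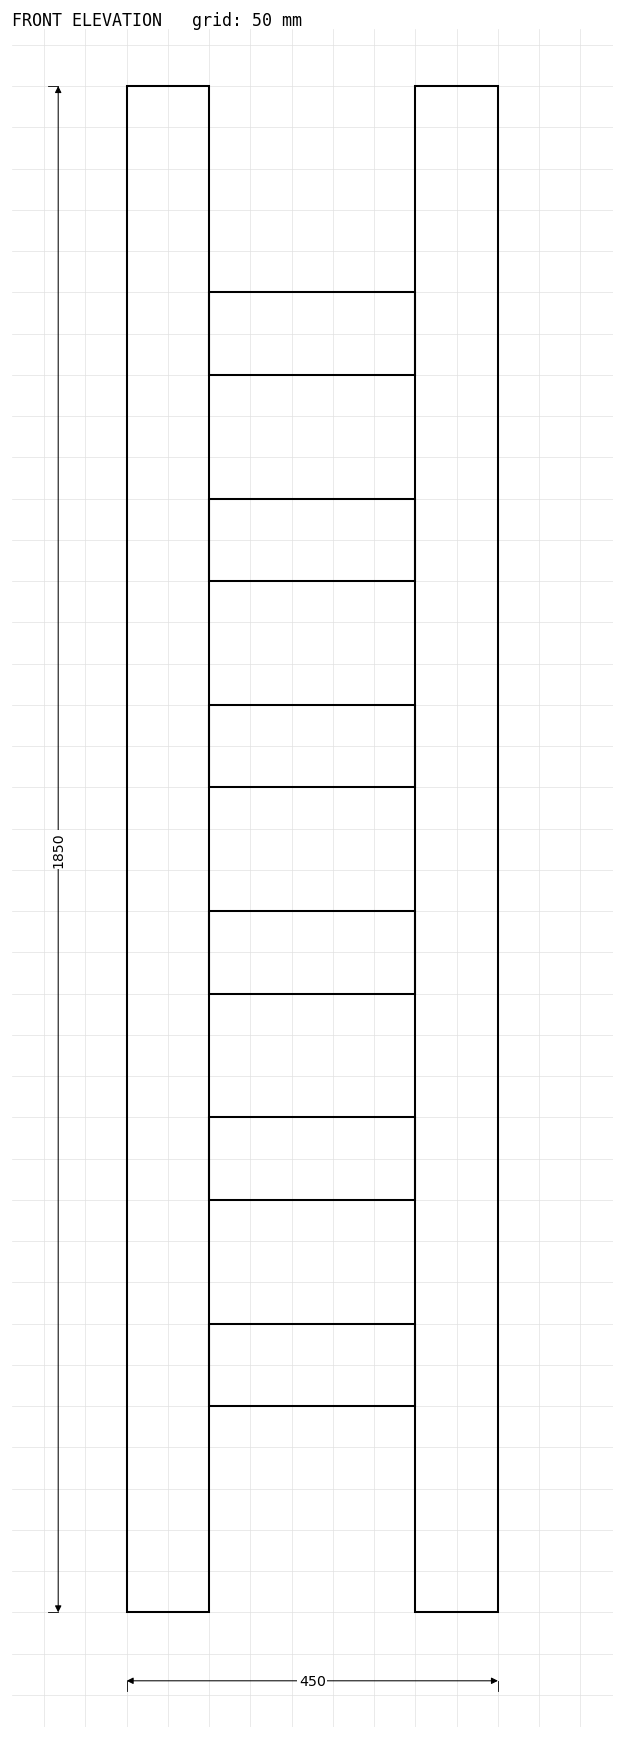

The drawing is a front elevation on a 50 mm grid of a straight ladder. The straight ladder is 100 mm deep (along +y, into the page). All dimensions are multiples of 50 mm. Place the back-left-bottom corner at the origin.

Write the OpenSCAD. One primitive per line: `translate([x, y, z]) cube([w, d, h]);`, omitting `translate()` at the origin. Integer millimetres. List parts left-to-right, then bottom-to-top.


cube([100, 100, 1850]);
translate([100, 0, 250]) cube([250, 100, 100]);
translate([100, 0, 500]) cube([250, 100, 100]);
translate([100, 0, 750]) cube([250, 100, 100]);
translate([100, 0, 1000]) cube([250, 100, 100]);
translate([100, 0, 1250]) cube([250, 100, 100]);
translate([100, 0, 1500]) cube([250, 100, 100]);
translate([350, 0, 0]) cube([100, 100, 1850]);


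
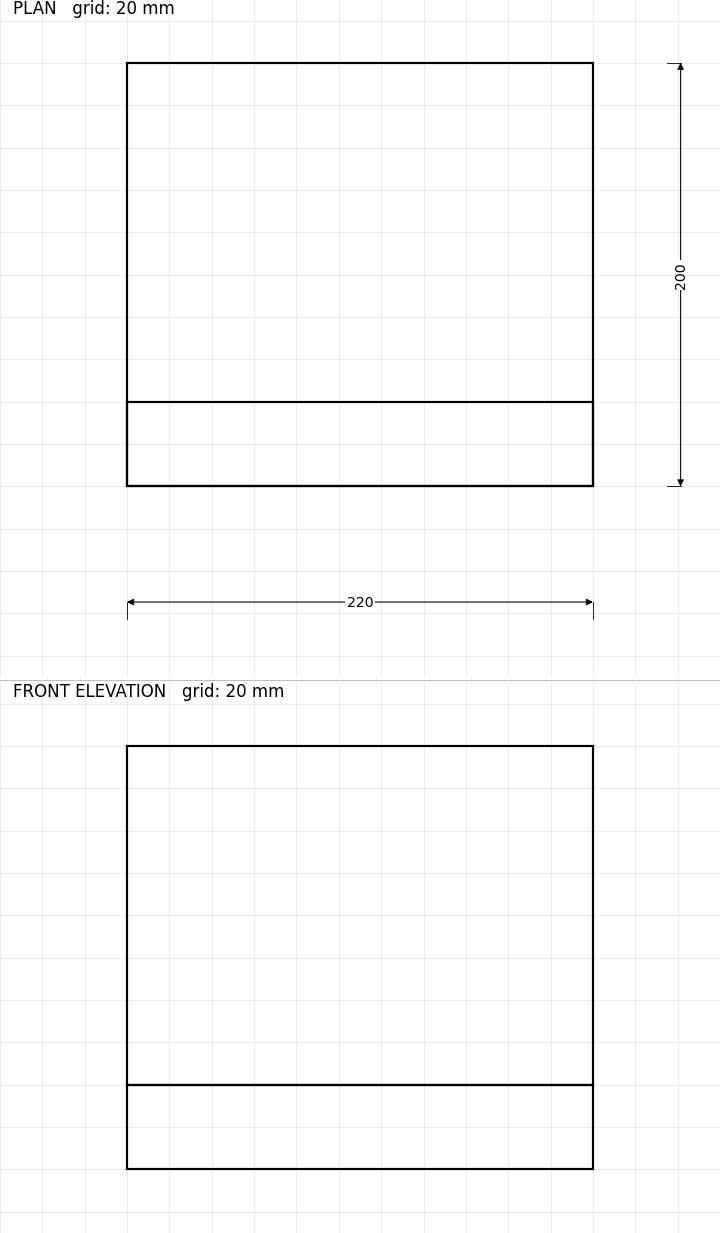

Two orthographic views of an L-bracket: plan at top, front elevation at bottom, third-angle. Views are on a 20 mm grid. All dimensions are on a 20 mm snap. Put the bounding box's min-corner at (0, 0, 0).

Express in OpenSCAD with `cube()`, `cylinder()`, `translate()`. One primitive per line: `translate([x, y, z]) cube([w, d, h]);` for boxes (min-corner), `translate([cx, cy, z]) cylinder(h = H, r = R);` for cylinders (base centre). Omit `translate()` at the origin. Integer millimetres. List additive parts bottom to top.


cube([220, 200, 40]);
translate([0, 0, 40]) cube([220, 40, 160]);


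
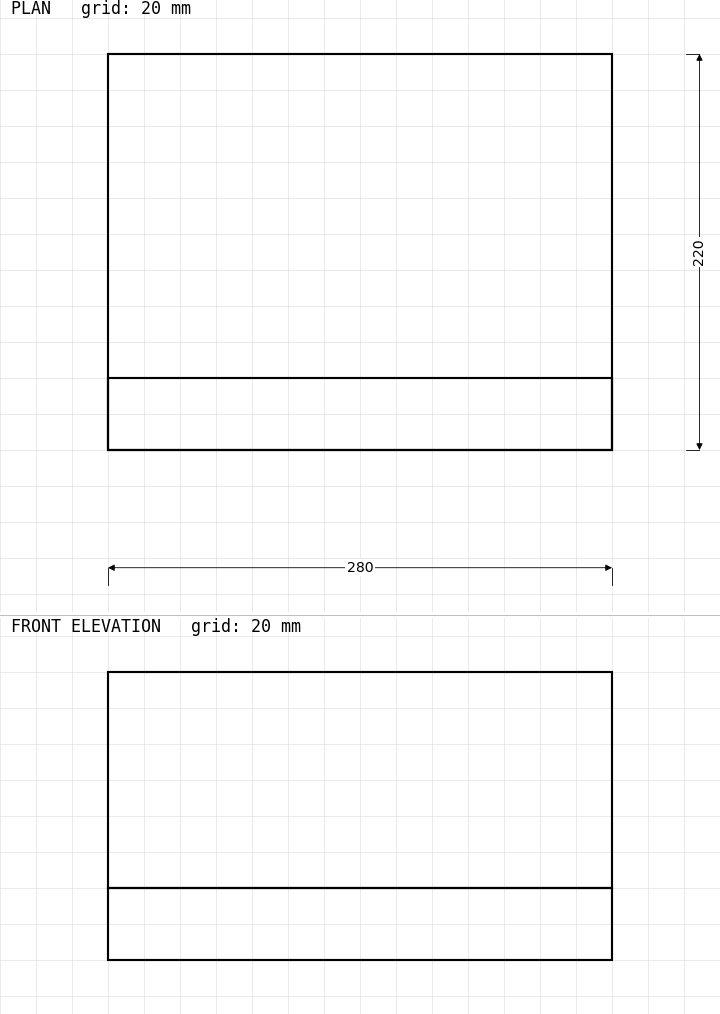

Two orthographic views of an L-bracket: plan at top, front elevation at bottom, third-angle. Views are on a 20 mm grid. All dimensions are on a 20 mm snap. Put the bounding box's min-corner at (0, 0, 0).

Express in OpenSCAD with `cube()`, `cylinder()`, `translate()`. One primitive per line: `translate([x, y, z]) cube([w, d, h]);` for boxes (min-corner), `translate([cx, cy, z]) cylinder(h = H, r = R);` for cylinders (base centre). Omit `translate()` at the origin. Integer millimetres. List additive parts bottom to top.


cube([280, 220, 40]);
translate([0, 0, 40]) cube([280, 40, 120]);
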